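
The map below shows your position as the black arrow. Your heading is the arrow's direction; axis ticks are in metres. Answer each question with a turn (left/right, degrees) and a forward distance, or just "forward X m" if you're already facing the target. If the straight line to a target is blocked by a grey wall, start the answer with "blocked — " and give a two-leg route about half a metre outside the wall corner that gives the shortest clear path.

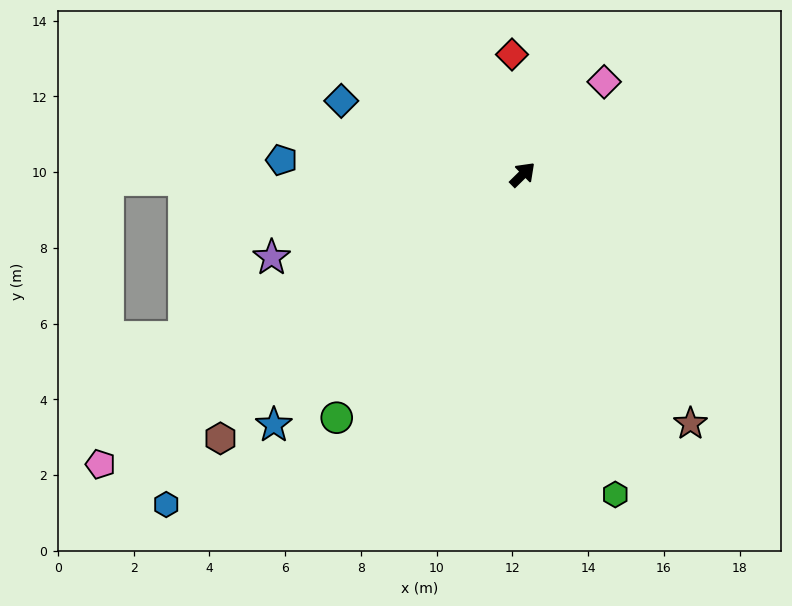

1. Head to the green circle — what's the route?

turn right 172°, forward 8.1 m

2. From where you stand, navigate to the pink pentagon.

turn left 170°, forward 13.5 m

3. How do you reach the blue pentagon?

turn left 132°, forward 6.4 m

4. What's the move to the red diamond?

turn left 51°, forward 3.2 m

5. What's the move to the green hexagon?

turn right 118°, forward 8.8 m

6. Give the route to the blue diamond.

turn left 113°, forward 5.2 m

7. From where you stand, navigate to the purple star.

turn left 154°, forward 7.0 m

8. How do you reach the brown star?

turn right 101°, forward 7.9 m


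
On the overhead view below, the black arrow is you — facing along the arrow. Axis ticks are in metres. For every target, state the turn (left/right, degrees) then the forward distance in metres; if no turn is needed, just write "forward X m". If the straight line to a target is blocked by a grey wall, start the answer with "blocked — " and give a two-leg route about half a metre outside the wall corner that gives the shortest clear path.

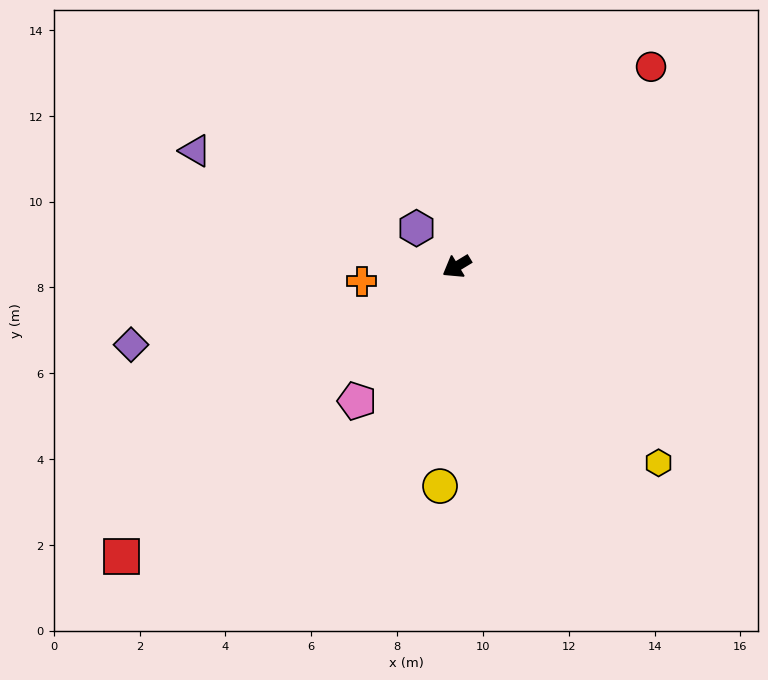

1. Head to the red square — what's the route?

turn left 10°, forward 10.3 m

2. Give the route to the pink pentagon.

turn left 22°, forward 3.9 m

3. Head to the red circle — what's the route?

turn right 165°, forward 6.5 m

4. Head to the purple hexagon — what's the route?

turn right 75°, forward 1.3 m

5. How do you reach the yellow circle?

turn left 54°, forward 5.1 m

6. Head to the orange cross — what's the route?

turn right 22°, forward 2.2 m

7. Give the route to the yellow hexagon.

turn left 105°, forward 6.6 m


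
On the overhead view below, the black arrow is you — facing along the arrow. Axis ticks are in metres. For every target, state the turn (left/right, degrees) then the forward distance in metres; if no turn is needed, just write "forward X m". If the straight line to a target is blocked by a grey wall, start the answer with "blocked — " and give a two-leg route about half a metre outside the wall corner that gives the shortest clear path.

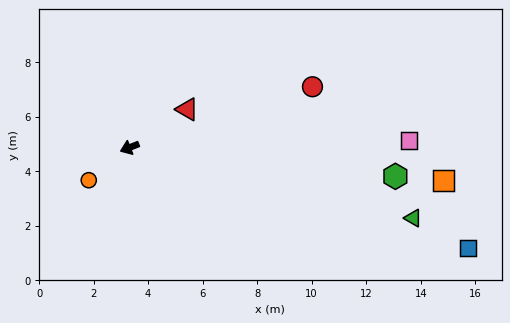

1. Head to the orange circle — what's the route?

turn left 17°, forward 1.9 m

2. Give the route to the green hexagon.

turn left 152°, forward 9.8 m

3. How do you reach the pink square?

turn left 160°, forward 10.3 m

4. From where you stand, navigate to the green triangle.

turn left 144°, forward 10.7 m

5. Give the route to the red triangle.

turn right 168°, forward 2.5 m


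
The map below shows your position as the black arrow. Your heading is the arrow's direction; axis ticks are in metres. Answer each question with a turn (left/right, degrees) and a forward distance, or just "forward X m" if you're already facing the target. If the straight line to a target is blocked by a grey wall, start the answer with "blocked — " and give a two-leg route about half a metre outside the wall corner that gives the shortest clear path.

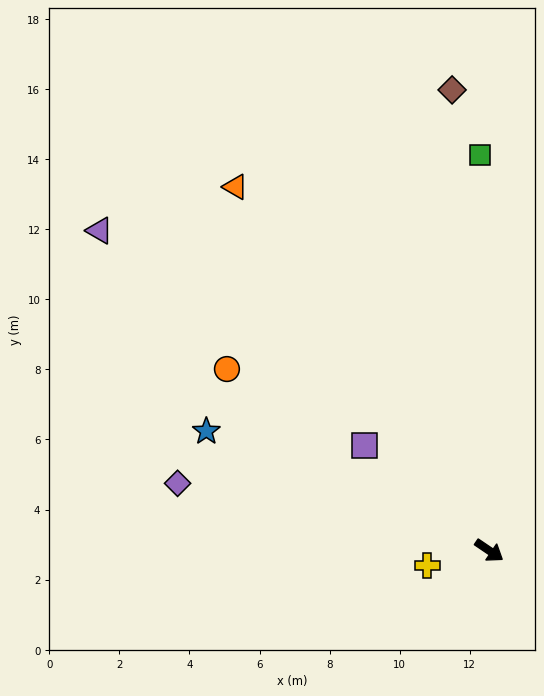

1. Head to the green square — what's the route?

turn left 125°, forward 11.3 m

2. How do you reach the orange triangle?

turn left 159°, forward 12.7 m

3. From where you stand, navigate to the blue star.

turn right 169°, forward 8.8 m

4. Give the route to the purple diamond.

turn right 158°, forward 9.1 m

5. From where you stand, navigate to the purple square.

turn left 174°, forward 4.7 m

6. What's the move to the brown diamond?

turn left 129°, forward 13.2 m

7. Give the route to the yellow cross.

turn right 132°, forward 1.8 m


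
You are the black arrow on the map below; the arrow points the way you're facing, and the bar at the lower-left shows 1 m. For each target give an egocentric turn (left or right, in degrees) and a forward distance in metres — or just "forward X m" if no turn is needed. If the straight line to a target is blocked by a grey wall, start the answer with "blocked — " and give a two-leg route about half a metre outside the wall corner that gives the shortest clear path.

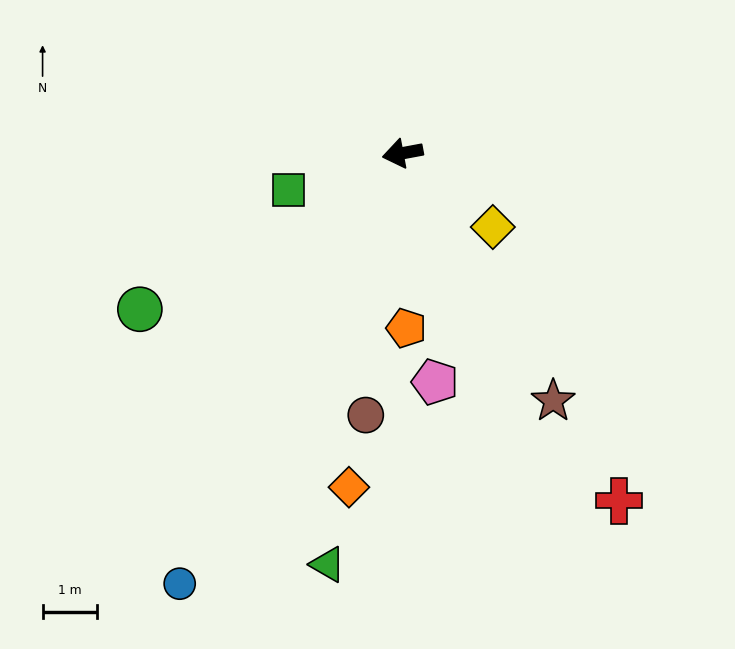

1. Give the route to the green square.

turn left 7°, forward 2.2 m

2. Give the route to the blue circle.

turn left 52°, forward 8.9 m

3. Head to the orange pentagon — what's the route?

turn left 81°, forward 3.2 m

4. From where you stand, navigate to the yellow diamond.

turn left 130°, forward 2.1 m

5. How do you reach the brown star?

turn left 111°, forward 5.3 m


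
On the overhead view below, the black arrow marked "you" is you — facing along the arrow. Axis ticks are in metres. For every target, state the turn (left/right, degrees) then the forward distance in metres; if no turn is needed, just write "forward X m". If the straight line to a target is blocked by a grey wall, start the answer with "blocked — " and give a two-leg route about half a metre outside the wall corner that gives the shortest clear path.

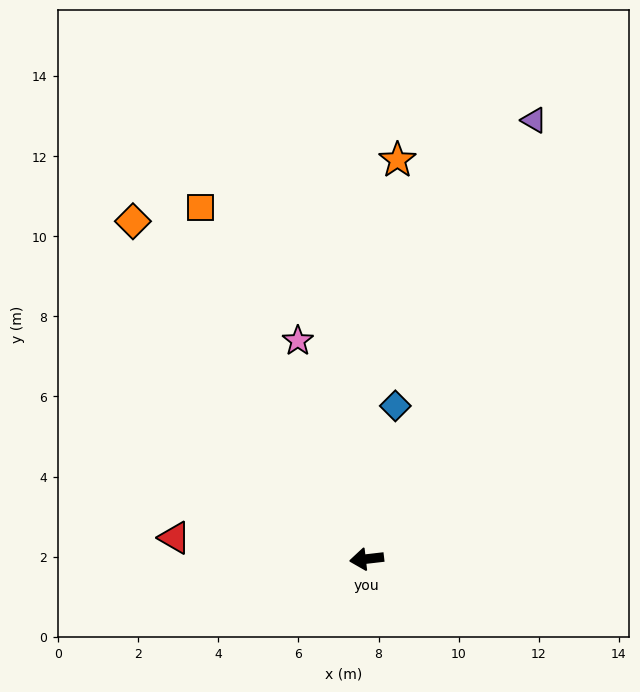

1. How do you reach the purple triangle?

turn right 117°, forward 11.7 m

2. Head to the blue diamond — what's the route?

turn right 107°, forward 3.9 m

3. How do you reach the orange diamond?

turn right 62°, forward 10.2 m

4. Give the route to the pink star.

turn right 79°, forward 5.7 m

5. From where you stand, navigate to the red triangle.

turn right 13°, forward 4.8 m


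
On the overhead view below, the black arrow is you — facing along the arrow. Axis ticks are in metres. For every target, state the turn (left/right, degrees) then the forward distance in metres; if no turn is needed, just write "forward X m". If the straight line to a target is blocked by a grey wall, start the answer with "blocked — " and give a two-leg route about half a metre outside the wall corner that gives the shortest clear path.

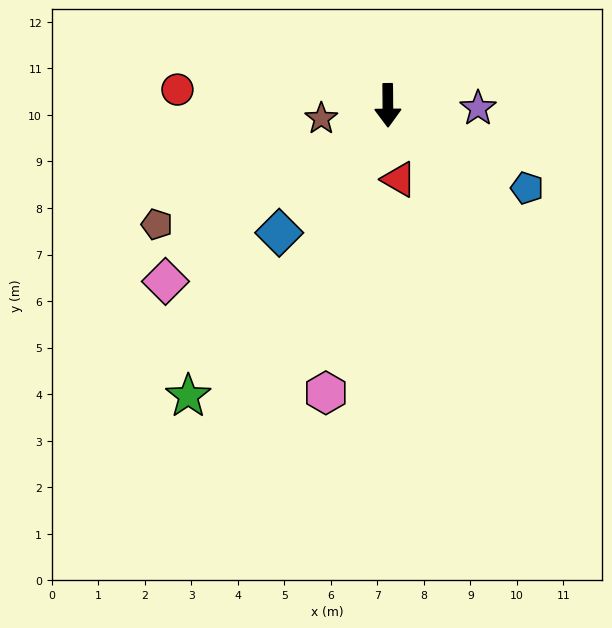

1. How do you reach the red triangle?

turn left 8°, forward 1.6 m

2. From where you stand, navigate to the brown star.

turn right 79°, forward 1.5 m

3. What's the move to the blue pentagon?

turn left 59°, forward 3.5 m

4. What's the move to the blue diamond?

turn right 41°, forward 3.6 m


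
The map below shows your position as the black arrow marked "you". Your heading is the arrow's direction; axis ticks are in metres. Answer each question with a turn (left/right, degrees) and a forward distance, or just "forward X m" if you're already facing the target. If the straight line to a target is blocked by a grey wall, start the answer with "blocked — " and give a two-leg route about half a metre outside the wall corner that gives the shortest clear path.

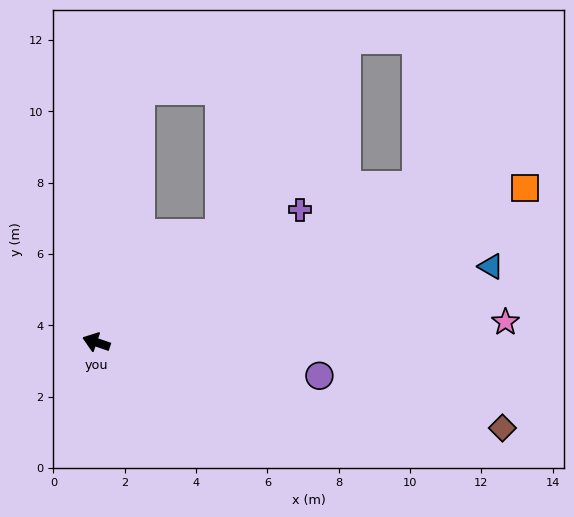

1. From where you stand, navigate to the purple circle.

turn right 170°, forward 6.3 m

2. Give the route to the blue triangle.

turn right 150°, forward 11.3 m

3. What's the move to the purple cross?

turn right 128°, forward 6.8 m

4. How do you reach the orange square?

turn right 141°, forward 12.8 m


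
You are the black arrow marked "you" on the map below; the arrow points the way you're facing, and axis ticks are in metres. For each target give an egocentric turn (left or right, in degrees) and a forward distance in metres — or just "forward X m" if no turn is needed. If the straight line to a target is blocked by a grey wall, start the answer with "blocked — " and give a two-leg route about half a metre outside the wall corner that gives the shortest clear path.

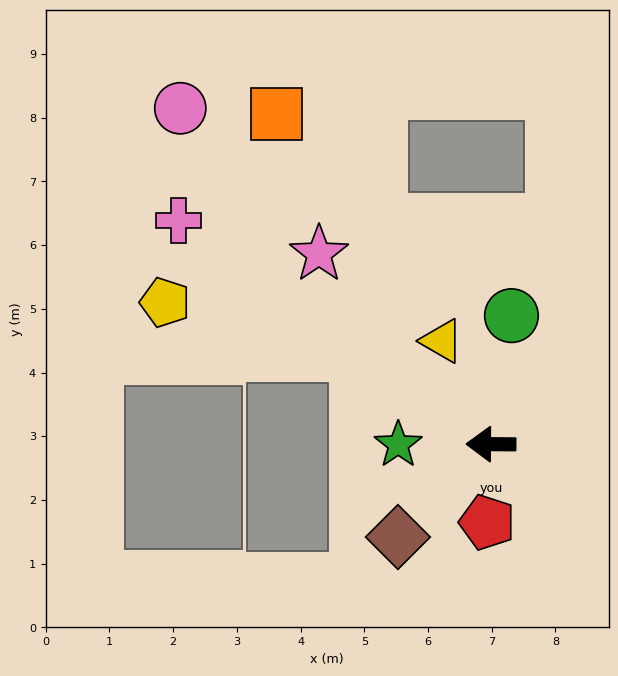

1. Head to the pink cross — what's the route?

turn right 35°, forward 6.0 m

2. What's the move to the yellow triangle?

turn right 64°, forward 1.8 m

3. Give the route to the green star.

forward 1.5 m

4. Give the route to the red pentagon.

turn left 88°, forward 1.2 m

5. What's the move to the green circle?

turn right 99°, forward 2.0 m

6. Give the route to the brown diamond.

turn left 45°, forward 2.1 m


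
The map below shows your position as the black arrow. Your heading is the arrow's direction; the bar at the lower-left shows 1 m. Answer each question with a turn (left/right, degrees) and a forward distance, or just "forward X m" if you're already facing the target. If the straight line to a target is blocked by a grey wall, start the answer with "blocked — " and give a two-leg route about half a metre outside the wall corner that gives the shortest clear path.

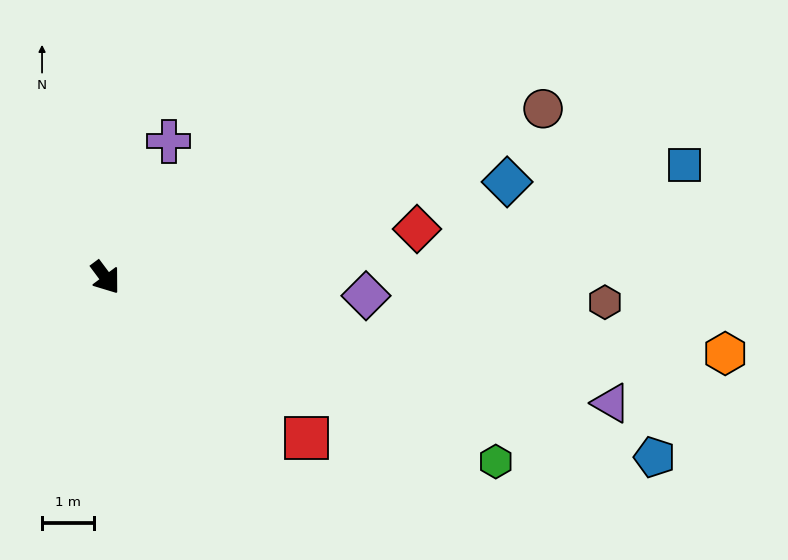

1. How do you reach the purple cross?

turn left 118°, forward 2.9 m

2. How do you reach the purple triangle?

turn left 39°, forward 10.0 m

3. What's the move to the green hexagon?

turn left 28°, forward 8.3 m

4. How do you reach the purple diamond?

turn left 49°, forward 5.0 m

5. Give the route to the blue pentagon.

turn left 35°, forward 11.1 m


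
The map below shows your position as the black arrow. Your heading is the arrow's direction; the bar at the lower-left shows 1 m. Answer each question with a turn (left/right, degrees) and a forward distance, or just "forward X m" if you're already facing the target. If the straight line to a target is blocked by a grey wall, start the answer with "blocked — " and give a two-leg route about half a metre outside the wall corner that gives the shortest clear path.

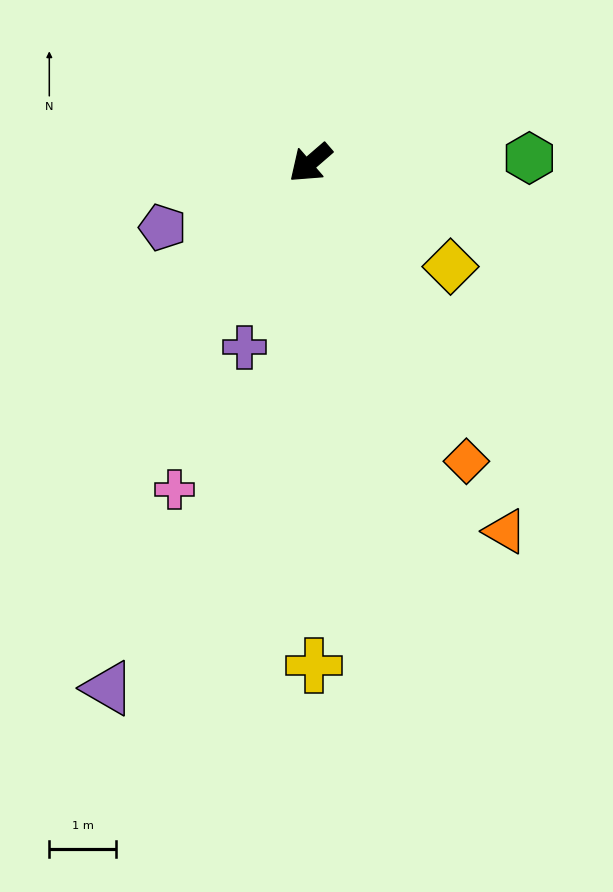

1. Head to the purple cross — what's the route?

turn left 30°, forward 2.9 m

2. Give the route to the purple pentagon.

turn right 17°, forward 2.4 m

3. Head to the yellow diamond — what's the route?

turn left 103°, forward 2.6 m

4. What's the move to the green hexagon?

turn left 140°, forward 3.3 m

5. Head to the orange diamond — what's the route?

turn left 77°, forward 5.0 m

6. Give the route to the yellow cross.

turn left 50°, forward 7.5 m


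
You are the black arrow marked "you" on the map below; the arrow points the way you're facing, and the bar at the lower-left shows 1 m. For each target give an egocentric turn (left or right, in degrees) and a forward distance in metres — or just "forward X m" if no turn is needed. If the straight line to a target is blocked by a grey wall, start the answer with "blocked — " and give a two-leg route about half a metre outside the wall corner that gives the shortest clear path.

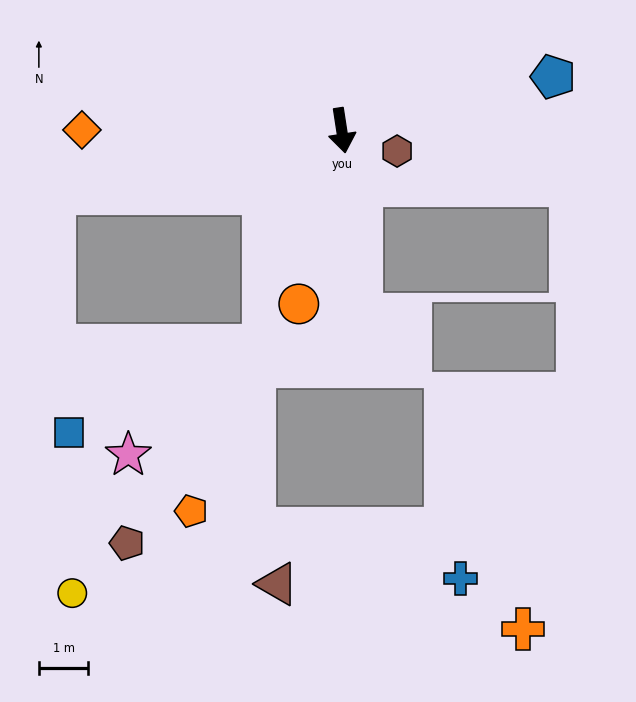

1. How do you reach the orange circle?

turn right 23°, forward 3.6 m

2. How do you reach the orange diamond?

turn right 99°, forward 5.3 m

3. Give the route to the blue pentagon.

turn left 96°, forward 4.4 m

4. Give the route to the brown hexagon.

turn left 61°, forward 1.2 m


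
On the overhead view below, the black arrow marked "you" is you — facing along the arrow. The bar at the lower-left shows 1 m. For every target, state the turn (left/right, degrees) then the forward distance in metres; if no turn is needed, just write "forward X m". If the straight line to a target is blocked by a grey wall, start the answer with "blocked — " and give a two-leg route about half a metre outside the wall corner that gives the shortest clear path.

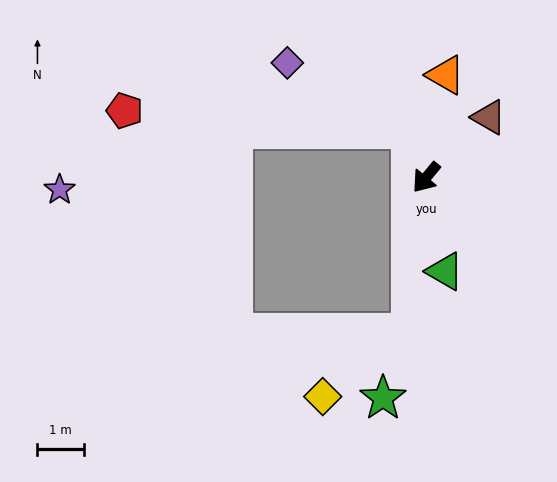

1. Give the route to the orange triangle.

turn right 151°, forward 2.2 m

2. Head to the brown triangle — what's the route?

turn left 173°, forward 1.9 m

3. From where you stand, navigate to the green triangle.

turn left 51°, forward 2.0 m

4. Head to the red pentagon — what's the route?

blocked — turn right 123°, forward 1.1 m, then turn left 69°, forward 6.1 m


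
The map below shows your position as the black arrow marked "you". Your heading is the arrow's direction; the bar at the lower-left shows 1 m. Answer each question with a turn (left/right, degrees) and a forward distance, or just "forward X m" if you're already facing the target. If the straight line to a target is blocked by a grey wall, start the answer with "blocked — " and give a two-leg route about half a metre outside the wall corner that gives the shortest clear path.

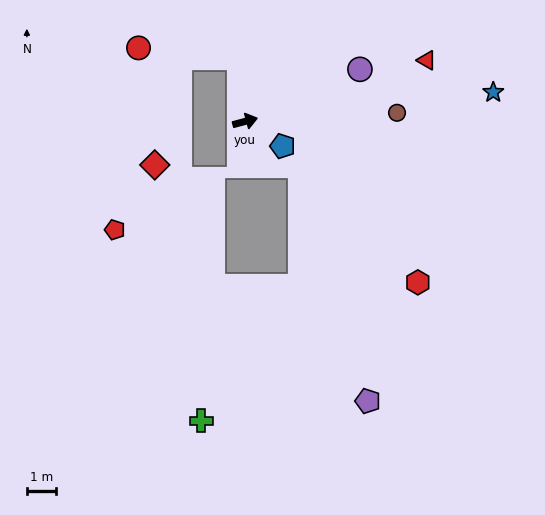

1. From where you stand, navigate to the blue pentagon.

turn right 48°, forward 1.6 m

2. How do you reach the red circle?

blocked — turn left 81°, forward 2.2 m, then turn left 78°, forward 3.5 m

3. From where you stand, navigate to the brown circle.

turn right 12°, forward 5.3 m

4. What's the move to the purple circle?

turn left 9°, forward 4.4 m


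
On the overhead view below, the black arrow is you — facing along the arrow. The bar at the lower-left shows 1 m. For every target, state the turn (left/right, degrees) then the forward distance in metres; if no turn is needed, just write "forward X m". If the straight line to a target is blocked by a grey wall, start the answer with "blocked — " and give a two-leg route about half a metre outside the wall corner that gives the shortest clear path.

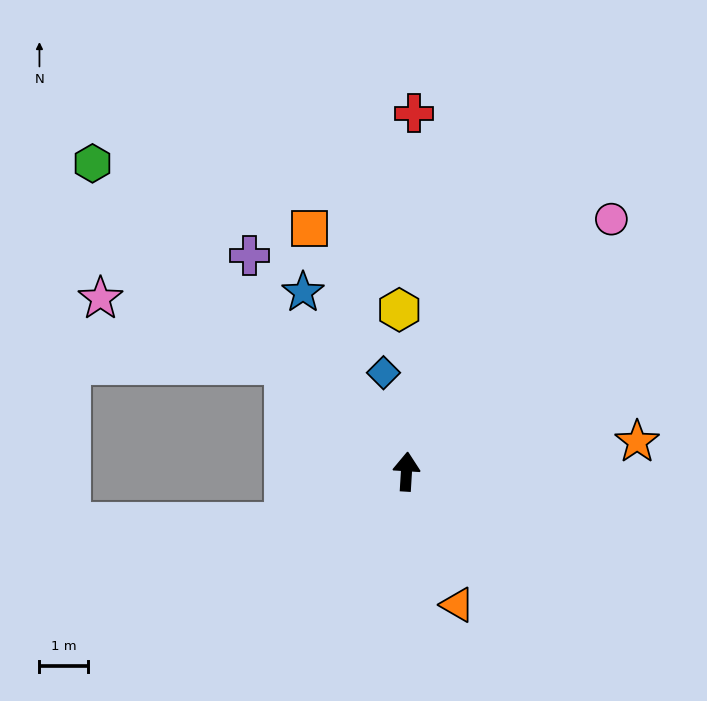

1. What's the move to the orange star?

turn right 79°, forward 4.8 m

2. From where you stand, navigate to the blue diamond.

turn left 17°, forward 2.1 m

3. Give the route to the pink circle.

turn right 36°, forward 6.8 m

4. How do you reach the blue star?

turn left 33°, forward 4.3 m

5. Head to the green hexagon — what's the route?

turn left 49°, forward 9.1 m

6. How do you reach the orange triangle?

turn right 156°, forward 3.0 m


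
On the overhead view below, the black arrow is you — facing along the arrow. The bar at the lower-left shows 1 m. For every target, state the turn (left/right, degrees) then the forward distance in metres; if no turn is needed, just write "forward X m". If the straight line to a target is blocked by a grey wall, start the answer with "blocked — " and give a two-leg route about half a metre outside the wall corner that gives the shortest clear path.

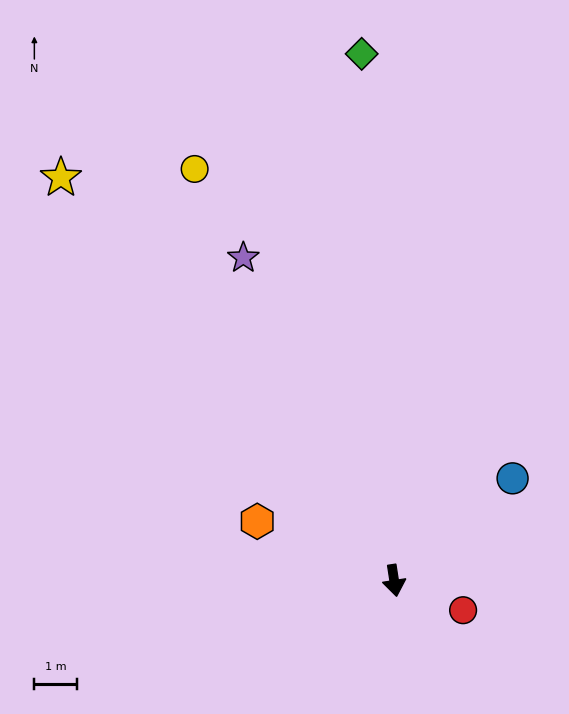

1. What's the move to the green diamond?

turn left 175°, forward 12.5 m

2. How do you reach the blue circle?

turn left 122°, forward 3.7 m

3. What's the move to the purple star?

turn right 164°, forward 8.4 m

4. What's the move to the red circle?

turn left 58°, forward 1.8 m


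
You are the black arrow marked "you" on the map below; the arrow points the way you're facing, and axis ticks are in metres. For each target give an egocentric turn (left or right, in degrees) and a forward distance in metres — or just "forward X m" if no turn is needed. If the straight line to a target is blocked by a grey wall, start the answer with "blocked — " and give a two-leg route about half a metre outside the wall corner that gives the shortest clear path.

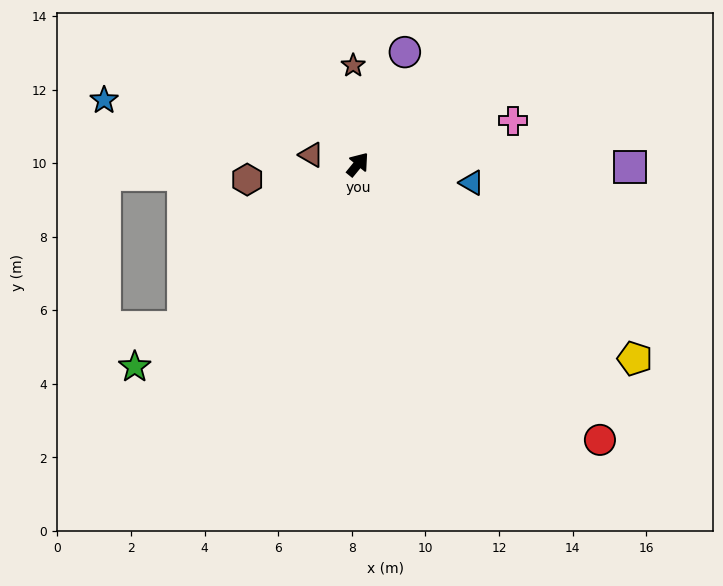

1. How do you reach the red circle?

turn right 99°, forward 10.0 m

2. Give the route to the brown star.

turn left 42°, forward 2.7 m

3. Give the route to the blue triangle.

turn right 60°, forward 3.1 m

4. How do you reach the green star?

turn left 172°, forward 8.2 m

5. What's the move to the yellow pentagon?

turn right 86°, forward 9.2 m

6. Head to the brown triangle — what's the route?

turn left 118°, forward 1.3 m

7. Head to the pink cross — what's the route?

turn right 35°, forward 4.4 m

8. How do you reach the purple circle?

turn left 17°, forward 3.3 m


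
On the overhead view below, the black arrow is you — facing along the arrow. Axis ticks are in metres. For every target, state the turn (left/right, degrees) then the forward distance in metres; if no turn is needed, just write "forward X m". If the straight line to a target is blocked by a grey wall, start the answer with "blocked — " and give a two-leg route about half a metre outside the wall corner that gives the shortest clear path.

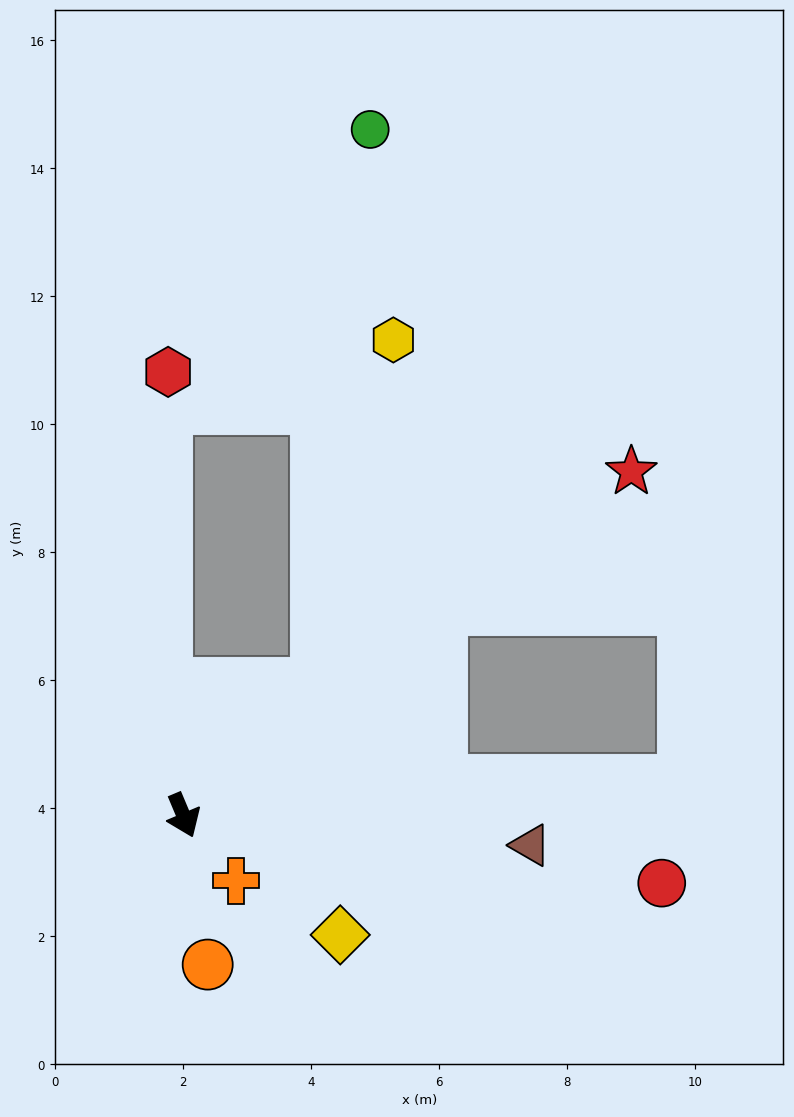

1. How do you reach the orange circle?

turn right 14°, forward 2.4 m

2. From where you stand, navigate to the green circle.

blocked — turn left 111°, forward 2.9 m, then turn left 41°, forward 8.7 m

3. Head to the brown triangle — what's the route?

turn left 62°, forward 5.4 m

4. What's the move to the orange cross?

turn left 16°, forward 1.3 m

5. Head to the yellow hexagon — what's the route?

blocked — turn left 111°, forward 2.9 m, then turn left 34°, forward 5.5 m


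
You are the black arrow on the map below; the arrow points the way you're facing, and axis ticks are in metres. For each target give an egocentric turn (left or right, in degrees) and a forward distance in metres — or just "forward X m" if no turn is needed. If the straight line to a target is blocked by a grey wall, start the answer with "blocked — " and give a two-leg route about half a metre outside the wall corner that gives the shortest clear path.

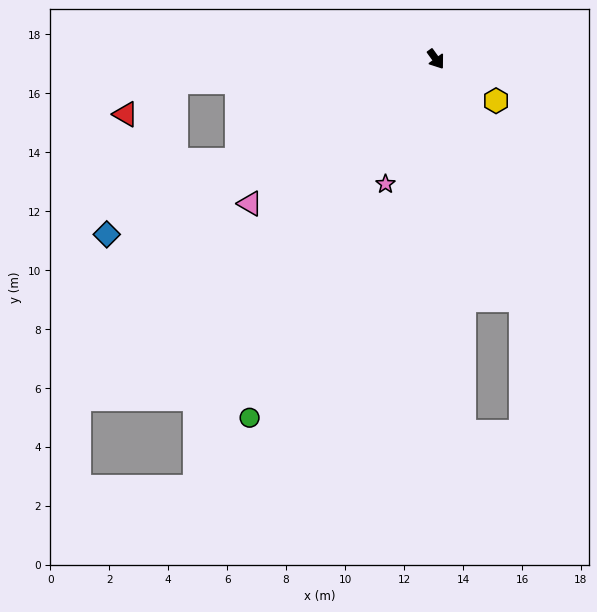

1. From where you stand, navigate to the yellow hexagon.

turn left 20°, forward 2.5 m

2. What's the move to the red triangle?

blocked — turn right 121°, forward 8.9 m, then turn left 28°, forward 2.0 m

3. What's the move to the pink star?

turn right 58°, forward 4.6 m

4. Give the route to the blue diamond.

turn right 98°, forward 12.6 m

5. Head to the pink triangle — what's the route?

turn right 88°, forward 8.0 m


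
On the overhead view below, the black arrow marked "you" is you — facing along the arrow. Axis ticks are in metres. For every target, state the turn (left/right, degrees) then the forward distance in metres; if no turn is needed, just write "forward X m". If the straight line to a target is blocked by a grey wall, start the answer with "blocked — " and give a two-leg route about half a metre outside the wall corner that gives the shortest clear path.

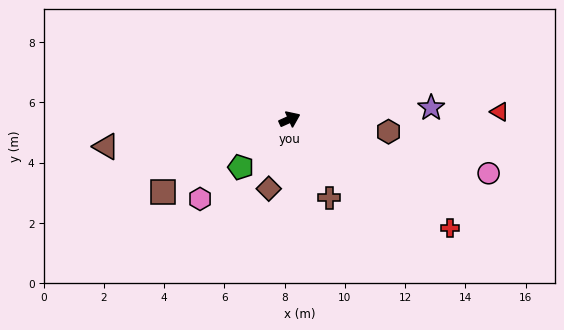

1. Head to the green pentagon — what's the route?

turn right 160°, forward 2.3 m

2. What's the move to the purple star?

turn right 20°, forward 4.7 m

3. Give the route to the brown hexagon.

turn right 31°, forward 3.3 m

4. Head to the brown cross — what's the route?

turn right 88°, forward 2.9 m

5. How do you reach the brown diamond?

turn right 131°, forward 2.4 m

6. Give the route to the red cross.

turn right 58°, forward 6.4 m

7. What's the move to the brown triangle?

turn left 164°, forward 6.2 m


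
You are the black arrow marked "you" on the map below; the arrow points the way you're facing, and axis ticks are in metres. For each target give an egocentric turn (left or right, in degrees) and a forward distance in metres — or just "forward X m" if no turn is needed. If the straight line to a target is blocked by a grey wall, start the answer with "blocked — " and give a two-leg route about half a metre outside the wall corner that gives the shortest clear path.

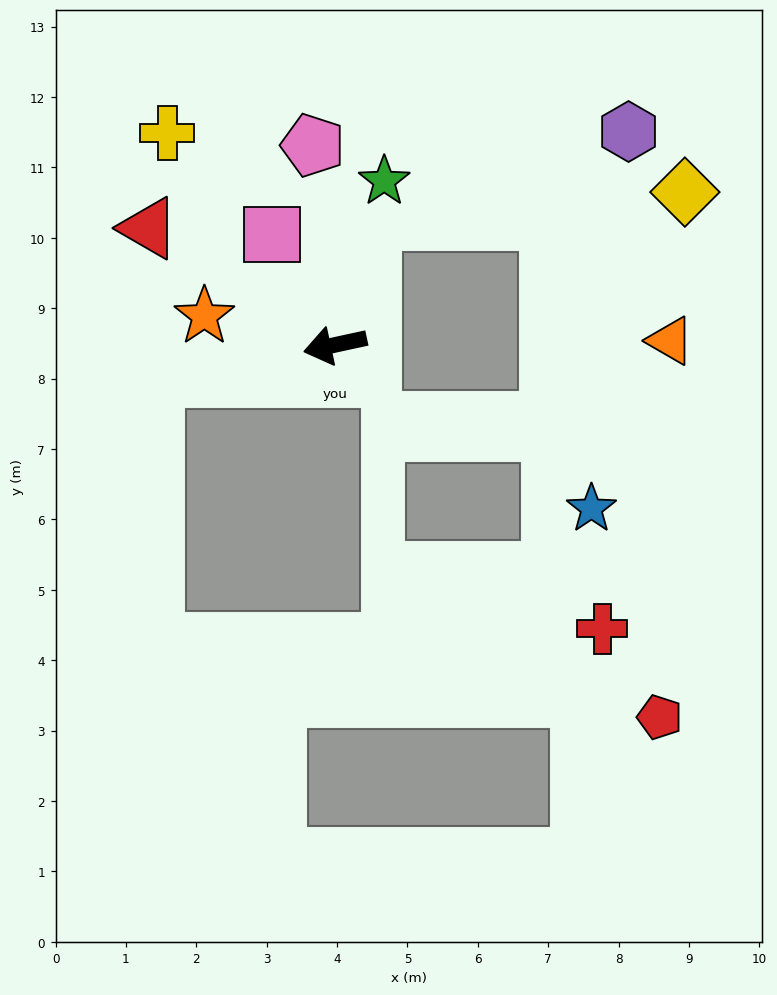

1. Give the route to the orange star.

turn right 25°, forward 1.9 m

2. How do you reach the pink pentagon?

turn right 96°, forward 2.9 m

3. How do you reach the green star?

turn right 119°, forward 2.4 m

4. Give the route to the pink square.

turn right 72°, forward 1.8 m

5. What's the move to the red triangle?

turn right 44°, forward 3.1 m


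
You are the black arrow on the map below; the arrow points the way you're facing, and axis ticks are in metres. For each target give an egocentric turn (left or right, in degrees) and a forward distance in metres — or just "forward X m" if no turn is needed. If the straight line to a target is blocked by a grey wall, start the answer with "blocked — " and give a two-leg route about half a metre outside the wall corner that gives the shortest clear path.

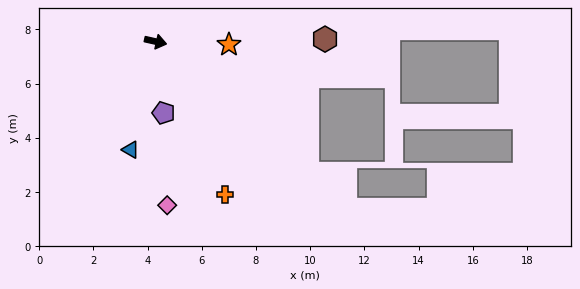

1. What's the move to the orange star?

turn left 10°, forward 2.7 m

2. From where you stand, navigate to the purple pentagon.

turn right 71°, forward 2.6 m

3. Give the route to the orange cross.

turn right 53°, forward 6.2 m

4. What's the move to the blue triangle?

turn right 90°, forward 4.1 m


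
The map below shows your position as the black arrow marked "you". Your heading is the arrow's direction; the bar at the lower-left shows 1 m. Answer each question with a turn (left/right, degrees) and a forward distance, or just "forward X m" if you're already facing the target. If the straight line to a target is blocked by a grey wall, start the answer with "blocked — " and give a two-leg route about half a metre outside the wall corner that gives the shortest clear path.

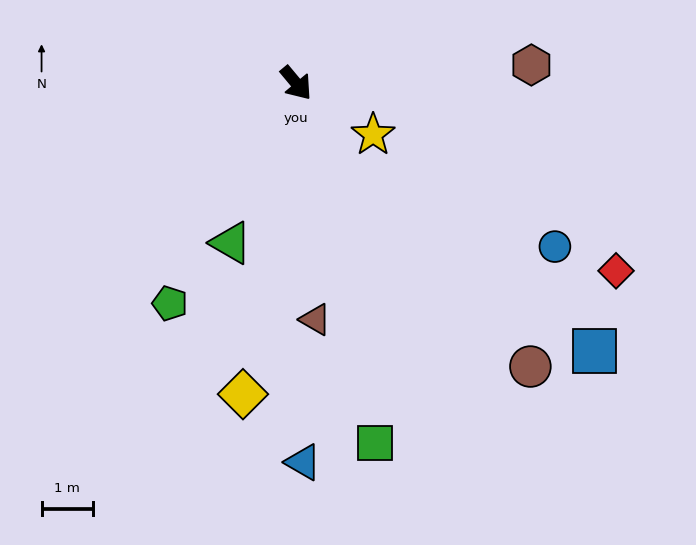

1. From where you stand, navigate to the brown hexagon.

turn left 55°, forward 4.6 m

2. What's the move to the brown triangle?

turn right 35°, forward 4.6 m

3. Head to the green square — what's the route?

turn right 27°, forward 7.2 m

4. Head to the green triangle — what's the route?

turn right 62°, forward 3.4 m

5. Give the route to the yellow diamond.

turn right 50°, forward 6.1 m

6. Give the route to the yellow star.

turn left 16°, forward 1.8 m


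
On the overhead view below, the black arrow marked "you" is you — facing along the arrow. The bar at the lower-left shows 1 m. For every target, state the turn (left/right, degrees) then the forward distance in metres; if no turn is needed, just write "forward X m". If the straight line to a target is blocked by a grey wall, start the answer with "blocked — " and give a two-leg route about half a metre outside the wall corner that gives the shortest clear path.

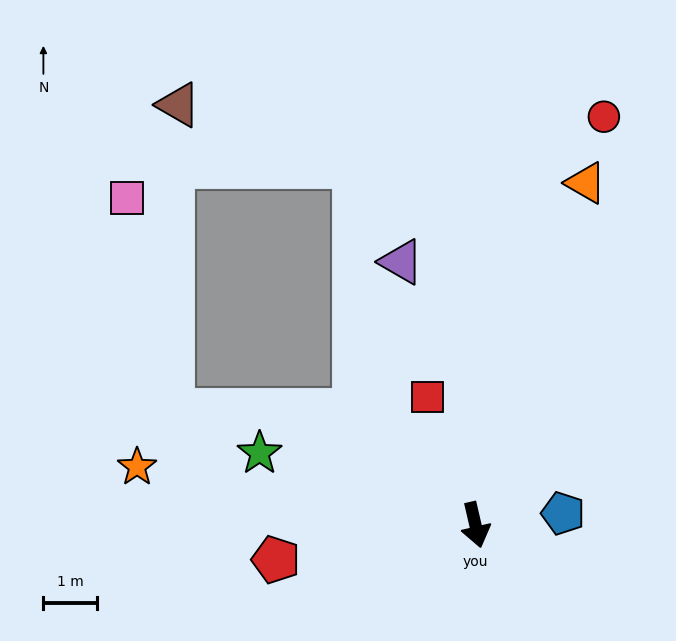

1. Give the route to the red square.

turn right 172°, forward 2.5 m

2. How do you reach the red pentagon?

turn right 93°, forward 3.8 m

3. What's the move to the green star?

turn right 121°, forward 4.2 m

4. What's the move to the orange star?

turn right 113°, forward 6.4 m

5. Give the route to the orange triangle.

turn left 149°, forward 6.7 m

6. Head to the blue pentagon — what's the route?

turn left 85°, forward 1.6 m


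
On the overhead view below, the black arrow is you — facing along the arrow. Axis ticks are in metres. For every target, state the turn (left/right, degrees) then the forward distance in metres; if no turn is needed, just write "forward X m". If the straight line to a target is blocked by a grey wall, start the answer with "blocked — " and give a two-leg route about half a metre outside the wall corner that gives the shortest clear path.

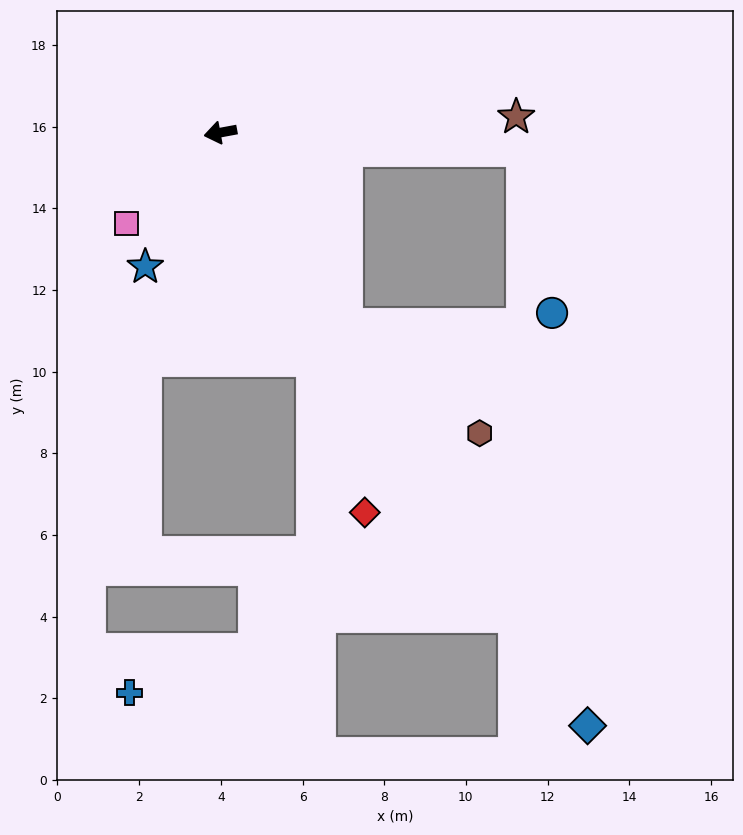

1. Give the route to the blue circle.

blocked — turn left 166°, forward 7.4 m, then turn right 76°, forward 4.1 m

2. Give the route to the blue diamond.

turn left 111°, forward 17.1 m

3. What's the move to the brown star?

turn left 173°, forward 7.3 m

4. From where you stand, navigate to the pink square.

turn left 34°, forward 3.2 m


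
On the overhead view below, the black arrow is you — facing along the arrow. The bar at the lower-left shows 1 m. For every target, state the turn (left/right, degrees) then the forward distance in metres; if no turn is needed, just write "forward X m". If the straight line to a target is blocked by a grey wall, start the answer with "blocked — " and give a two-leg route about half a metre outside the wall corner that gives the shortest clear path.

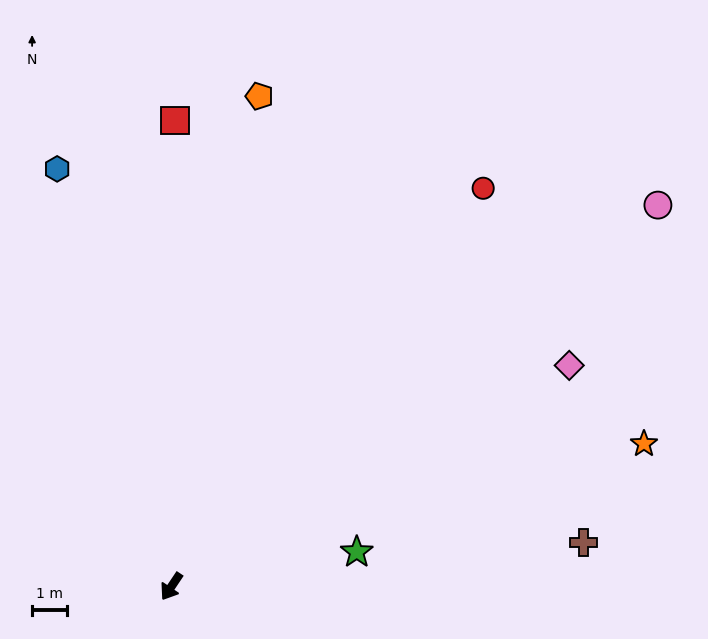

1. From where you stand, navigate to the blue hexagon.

turn right 131°, forward 12.4 m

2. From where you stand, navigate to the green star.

turn left 134°, forward 5.4 m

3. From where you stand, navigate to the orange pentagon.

turn right 156°, forward 14.3 m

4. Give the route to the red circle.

turn left 176°, forward 14.5 m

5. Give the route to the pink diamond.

turn left 153°, forward 13.0 m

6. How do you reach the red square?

turn right 147°, forward 13.4 m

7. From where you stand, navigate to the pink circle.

turn left 162°, forward 17.7 m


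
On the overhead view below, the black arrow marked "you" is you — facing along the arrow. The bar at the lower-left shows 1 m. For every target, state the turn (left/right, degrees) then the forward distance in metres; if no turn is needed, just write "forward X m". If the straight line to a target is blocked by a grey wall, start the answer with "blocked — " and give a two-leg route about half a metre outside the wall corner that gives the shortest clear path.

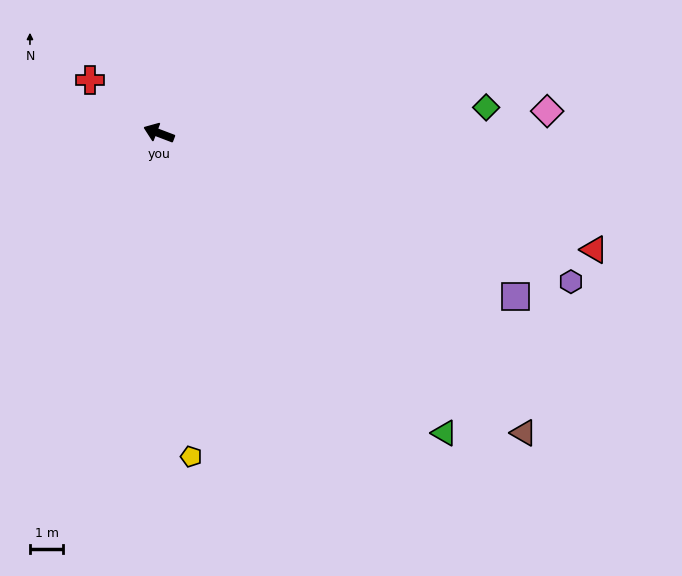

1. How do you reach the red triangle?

turn right 174°, forward 13.5 m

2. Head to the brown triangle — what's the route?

turn left 161°, forward 14.2 m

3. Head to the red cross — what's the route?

turn right 17°, forward 2.6 m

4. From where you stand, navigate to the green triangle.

turn left 154°, forward 12.4 m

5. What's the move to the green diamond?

turn right 155°, forward 9.9 m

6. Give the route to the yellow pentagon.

turn left 117°, forward 9.8 m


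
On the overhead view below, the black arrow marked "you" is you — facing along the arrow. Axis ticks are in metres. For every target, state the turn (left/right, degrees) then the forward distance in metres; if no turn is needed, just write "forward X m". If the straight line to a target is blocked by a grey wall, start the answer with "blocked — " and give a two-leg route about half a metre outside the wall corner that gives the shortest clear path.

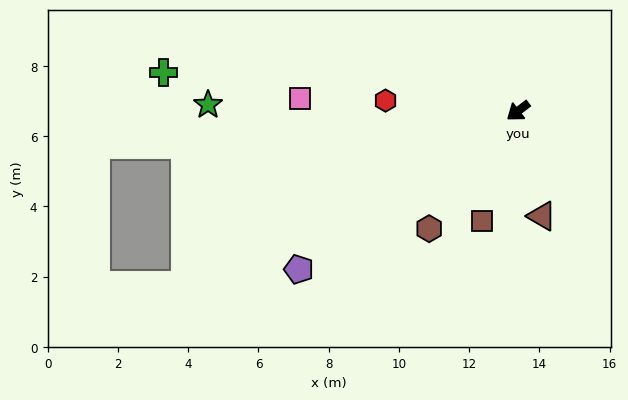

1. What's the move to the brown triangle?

turn left 65°, forward 3.1 m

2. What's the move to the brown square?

turn left 34°, forward 3.3 m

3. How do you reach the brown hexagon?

turn left 16°, forward 4.2 m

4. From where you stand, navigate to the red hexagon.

turn right 42°, forward 3.8 m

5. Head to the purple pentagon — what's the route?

forward 7.7 m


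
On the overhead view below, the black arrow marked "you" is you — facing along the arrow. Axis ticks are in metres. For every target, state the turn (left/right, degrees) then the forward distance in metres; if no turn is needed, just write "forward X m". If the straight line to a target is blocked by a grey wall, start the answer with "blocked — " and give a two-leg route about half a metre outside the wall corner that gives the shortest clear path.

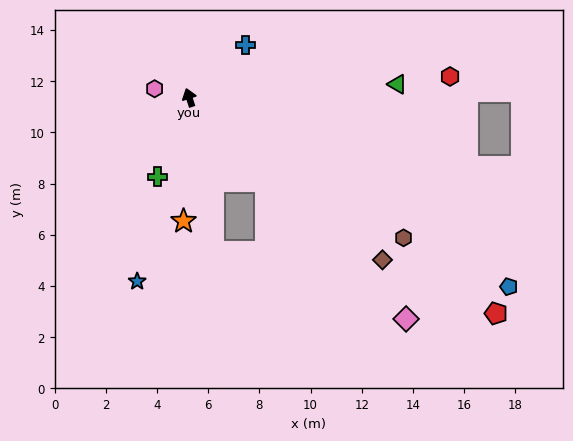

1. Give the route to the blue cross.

turn right 65°, forward 3.0 m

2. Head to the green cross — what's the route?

turn left 140°, forward 3.3 m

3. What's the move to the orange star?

turn left 159°, forward 4.8 m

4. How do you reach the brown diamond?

turn right 148°, forward 9.9 m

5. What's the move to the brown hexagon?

turn right 141°, forward 10.0 m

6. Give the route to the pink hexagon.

turn left 58°, forward 1.4 m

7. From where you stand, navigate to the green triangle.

turn right 104°, forward 8.1 m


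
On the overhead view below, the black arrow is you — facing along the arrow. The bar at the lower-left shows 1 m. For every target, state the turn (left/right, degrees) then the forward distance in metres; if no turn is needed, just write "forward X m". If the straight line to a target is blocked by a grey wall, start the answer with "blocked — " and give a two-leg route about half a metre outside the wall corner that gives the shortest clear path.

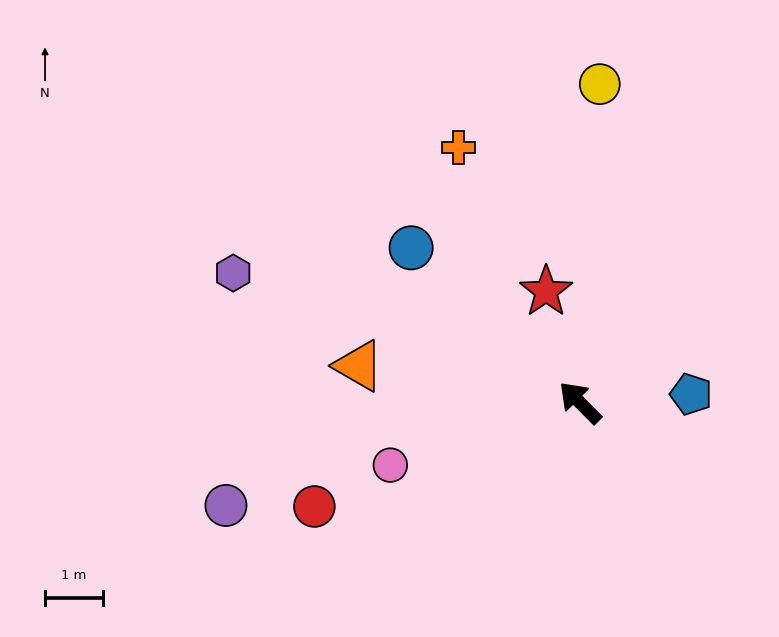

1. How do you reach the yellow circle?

turn right 48°, forward 5.5 m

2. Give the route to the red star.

turn right 28°, forward 2.0 m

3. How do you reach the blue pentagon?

turn right 130°, forward 1.9 m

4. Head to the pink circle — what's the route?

turn left 63°, forward 3.5 m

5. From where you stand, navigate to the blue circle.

turn left 3°, forward 4.0 m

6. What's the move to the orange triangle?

turn left 36°, forward 3.9 m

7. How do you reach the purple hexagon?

turn left 25°, forward 6.4 m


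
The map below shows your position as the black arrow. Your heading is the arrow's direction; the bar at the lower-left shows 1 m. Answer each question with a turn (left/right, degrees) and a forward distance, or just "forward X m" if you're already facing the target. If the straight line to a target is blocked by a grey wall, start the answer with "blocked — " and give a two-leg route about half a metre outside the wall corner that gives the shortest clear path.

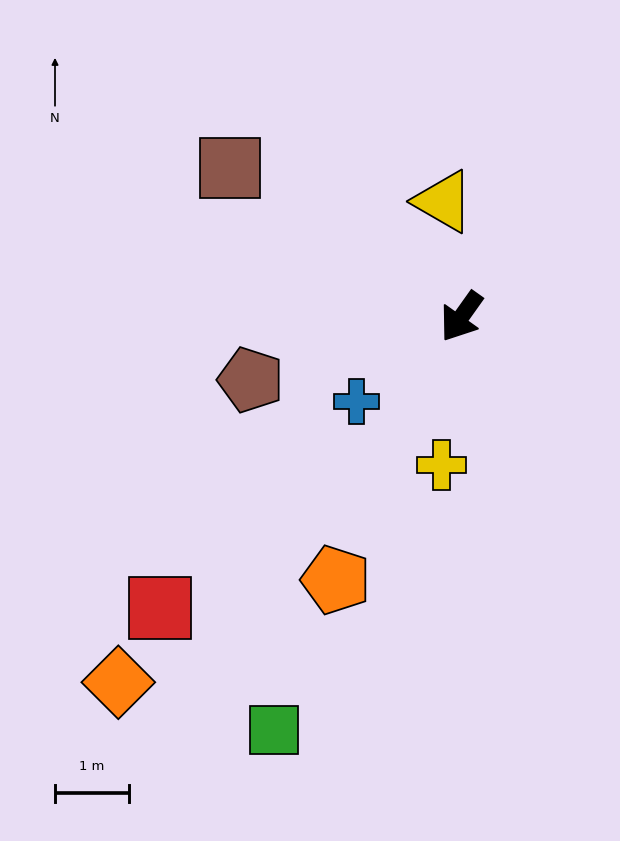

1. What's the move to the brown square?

turn right 87°, forward 3.7 m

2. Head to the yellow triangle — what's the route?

turn right 136°, forward 1.6 m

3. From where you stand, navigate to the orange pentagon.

turn left 10°, forward 3.9 m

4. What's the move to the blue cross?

turn right 16°, forward 1.8 m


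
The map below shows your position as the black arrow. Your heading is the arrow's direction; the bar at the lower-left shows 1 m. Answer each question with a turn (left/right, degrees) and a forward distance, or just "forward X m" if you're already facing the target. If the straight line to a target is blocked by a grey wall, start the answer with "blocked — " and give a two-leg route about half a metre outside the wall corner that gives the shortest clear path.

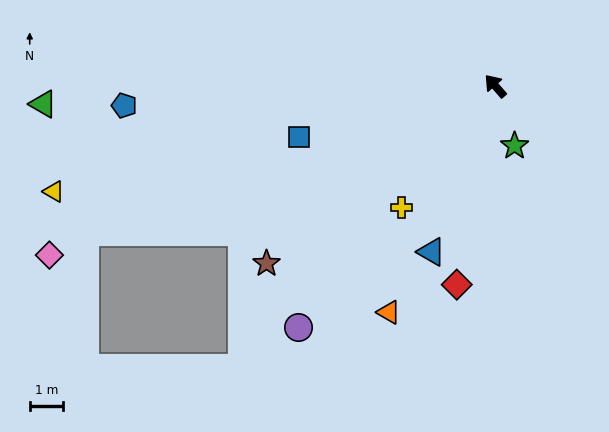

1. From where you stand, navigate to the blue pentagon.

turn left 52°, forward 11.2 m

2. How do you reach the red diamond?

turn left 128°, forward 6.1 m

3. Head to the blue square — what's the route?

turn left 63°, forward 6.1 m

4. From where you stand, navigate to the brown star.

turn left 87°, forward 8.7 m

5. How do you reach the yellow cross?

turn left 101°, forward 4.6 m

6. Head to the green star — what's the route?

turn left 157°, forward 1.9 m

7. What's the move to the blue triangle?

turn left 118°, forward 5.3 m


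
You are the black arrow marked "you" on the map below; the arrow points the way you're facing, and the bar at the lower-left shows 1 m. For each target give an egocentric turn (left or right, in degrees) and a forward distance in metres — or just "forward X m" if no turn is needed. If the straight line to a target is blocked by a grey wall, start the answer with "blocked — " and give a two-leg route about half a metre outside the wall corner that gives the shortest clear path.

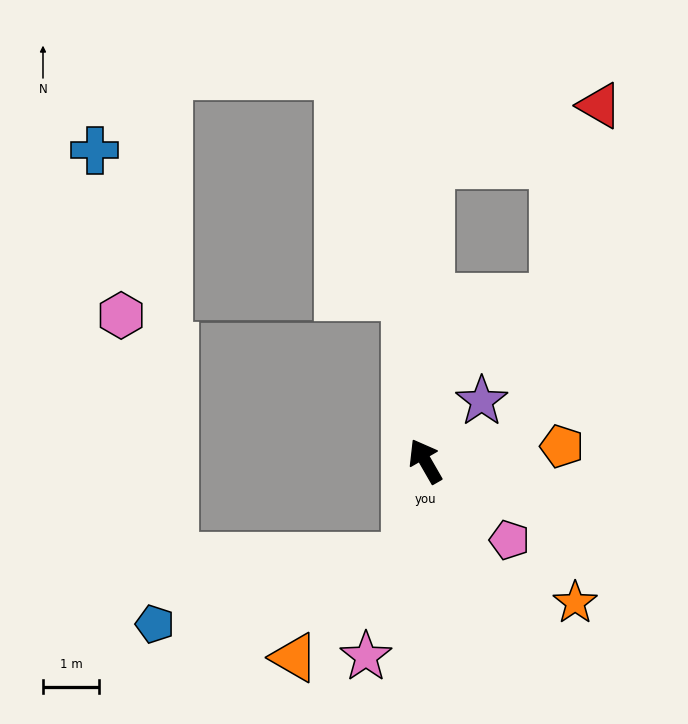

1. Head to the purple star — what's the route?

turn right 73°, forward 1.5 m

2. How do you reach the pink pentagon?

turn right 163°, forward 2.1 m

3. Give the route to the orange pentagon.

turn right 114°, forward 2.5 m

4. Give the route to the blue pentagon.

blocked — turn left 138°, forward 1.7 m, then turn right 63°, forward 4.6 m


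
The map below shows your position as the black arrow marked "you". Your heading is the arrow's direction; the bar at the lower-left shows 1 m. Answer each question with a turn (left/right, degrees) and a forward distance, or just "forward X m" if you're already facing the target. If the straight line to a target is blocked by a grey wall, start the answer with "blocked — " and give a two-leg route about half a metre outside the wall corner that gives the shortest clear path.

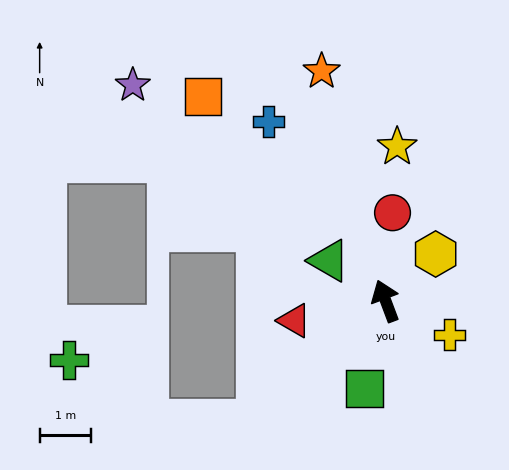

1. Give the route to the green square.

turn left 146°, forward 1.7 m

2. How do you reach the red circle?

turn right 25°, forward 1.7 m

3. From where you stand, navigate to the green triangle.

turn left 34°, forward 1.4 m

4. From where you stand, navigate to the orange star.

turn right 5°, forward 4.6 m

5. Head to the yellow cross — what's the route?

turn right 139°, forward 1.4 m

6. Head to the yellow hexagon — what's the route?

turn right 67°, forward 1.3 m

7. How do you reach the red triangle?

turn left 82°, forward 1.8 m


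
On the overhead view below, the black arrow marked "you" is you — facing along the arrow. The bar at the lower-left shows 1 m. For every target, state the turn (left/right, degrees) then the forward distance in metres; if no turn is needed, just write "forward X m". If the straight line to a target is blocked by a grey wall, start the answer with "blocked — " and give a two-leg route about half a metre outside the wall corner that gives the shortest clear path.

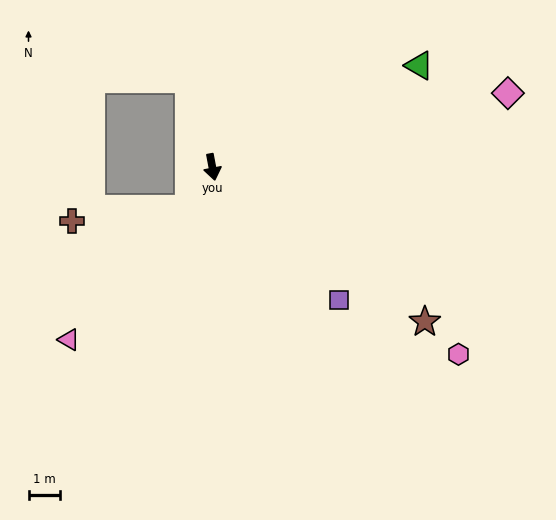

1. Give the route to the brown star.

turn left 43°, forward 8.3 m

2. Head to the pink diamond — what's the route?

turn left 93°, forward 9.6 m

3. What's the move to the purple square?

turn left 33°, forward 5.8 m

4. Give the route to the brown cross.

blocked — turn right 41°, forward 1.5 m, then turn right 54°, forward 3.7 m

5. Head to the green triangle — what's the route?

turn left 105°, forward 7.2 m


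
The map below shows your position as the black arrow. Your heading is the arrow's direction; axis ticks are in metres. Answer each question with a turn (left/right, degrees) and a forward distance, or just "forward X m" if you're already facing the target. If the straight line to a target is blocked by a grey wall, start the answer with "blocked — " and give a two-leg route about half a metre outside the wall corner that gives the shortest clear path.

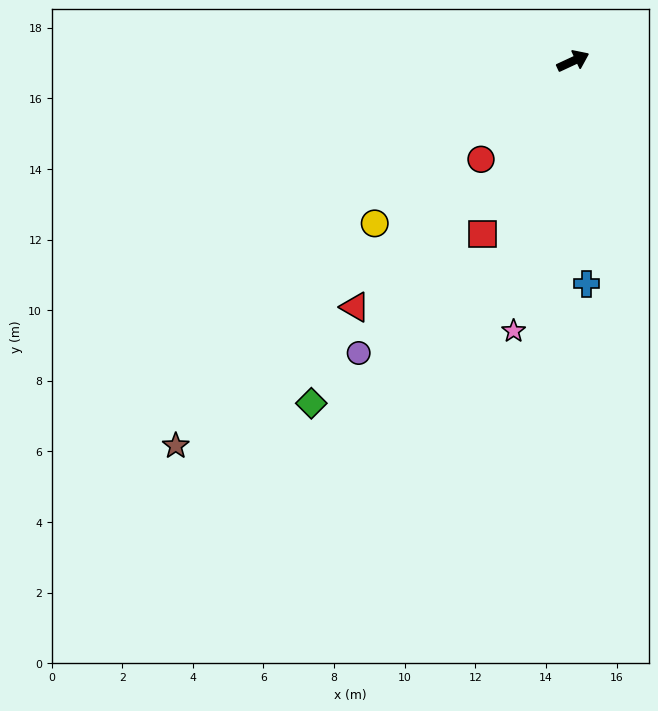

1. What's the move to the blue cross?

turn right 111°, forward 6.3 m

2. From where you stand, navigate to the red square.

turn right 143°, forward 5.5 m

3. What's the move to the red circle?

turn right 158°, forward 3.8 m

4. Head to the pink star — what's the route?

turn right 127°, forward 7.8 m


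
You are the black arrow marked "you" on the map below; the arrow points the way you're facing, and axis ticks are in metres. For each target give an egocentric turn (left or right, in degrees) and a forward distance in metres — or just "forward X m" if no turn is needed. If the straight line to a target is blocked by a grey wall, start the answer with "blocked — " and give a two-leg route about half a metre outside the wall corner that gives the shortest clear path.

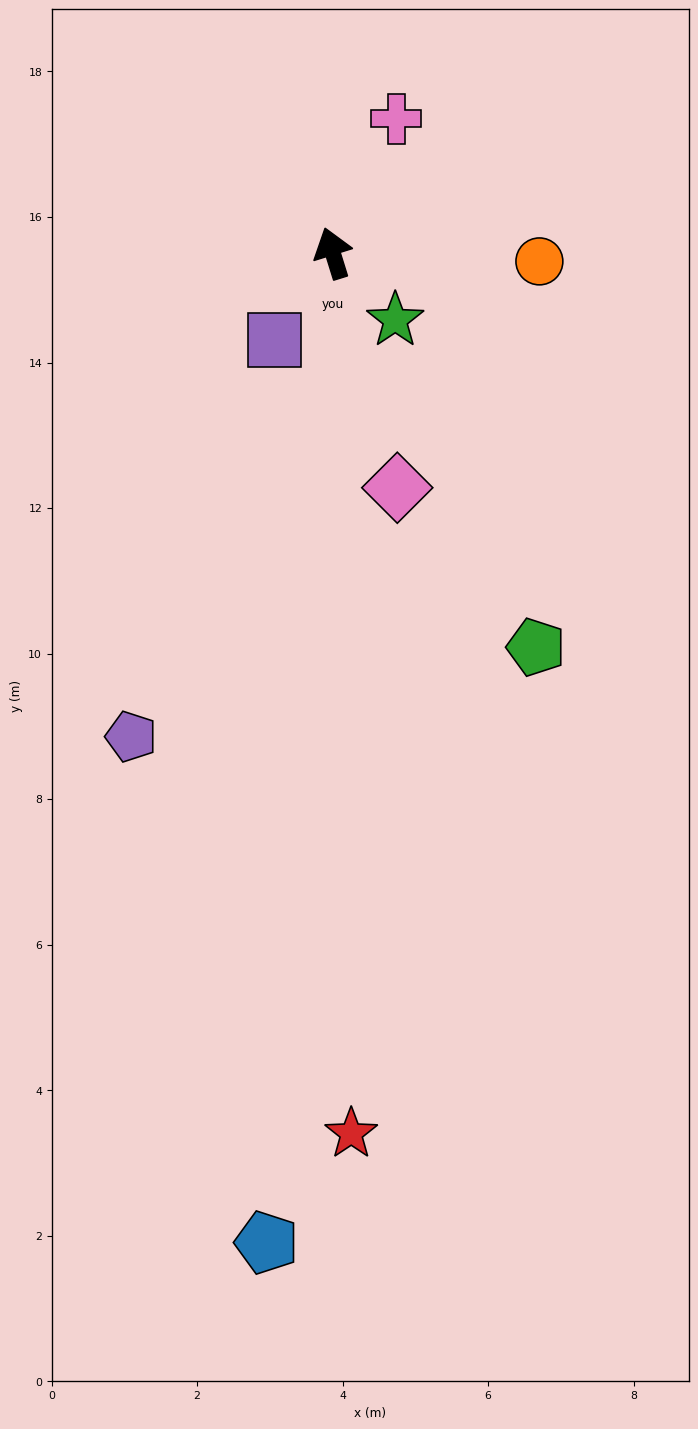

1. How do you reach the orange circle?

turn right 110°, forward 2.8 m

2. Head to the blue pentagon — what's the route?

turn left 159°, forward 13.6 m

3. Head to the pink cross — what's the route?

turn right 43°, forward 2.0 m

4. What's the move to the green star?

turn right 154°, forward 1.3 m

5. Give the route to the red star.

turn left 164°, forward 12.1 m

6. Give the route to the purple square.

turn left 129°, forward 1.4 m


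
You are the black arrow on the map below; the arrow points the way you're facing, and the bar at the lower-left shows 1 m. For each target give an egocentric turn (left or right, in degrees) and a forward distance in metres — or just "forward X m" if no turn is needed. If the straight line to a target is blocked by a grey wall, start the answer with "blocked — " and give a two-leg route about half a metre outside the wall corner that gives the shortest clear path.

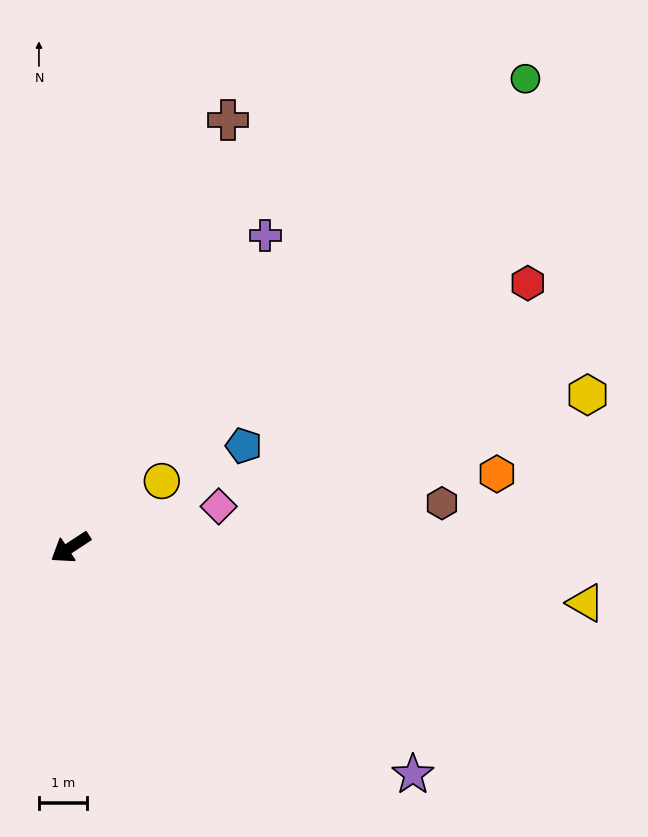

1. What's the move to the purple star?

turn left 113°, forward 8.5 m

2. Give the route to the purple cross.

turn right 155°, forward 7.6 m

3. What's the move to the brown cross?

turn right 144°, forward 9.5 m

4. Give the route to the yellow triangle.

turn left 141°, forward 10.8 m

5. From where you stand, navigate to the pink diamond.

turn left 162°, forward 3.2 m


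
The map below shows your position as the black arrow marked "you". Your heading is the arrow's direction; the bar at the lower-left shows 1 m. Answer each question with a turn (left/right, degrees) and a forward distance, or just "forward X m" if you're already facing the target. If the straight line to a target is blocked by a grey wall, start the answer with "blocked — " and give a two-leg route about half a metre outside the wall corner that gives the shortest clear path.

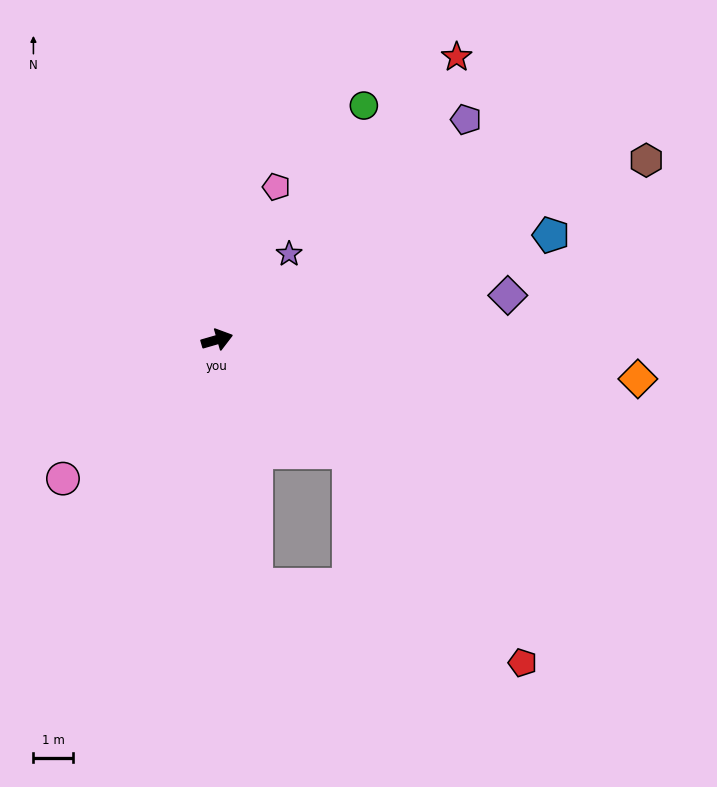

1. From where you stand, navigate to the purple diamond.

turn right 7°, forward 7.4 m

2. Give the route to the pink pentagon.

turn left 53°, forward 4.1 m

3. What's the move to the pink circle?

turn right 154°, forward 5.2 m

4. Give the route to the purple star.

turn left 34°, forward 2.8 m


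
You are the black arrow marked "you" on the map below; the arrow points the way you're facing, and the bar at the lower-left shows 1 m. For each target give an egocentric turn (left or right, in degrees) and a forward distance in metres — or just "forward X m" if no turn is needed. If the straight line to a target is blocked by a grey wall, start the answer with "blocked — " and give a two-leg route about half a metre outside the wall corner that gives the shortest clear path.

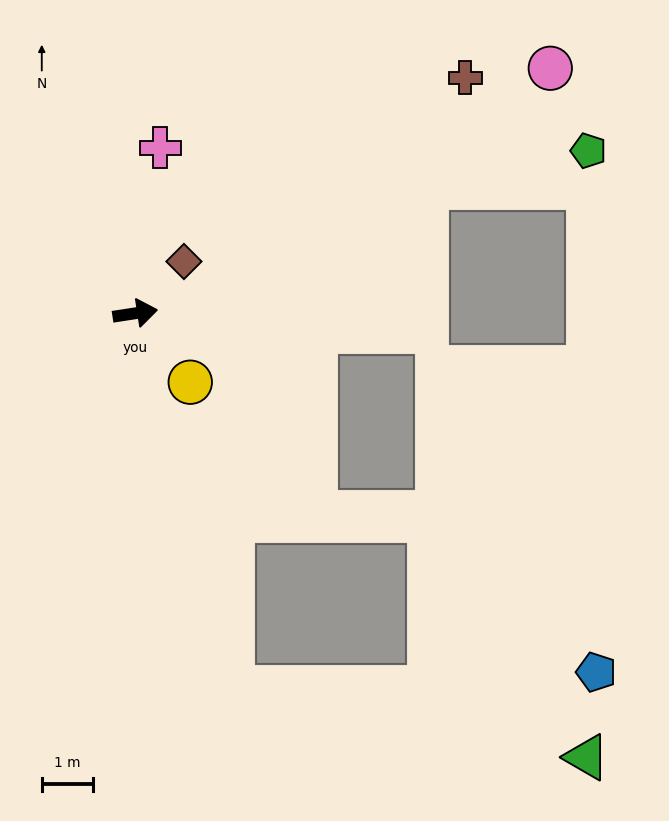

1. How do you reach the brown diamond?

turn left 38°, forward 1.4 m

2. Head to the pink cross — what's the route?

turn left 73°, forward 3.3 m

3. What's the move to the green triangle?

blocked — turn right 84°, forward 7.5 m, then turn left 64°, forward 7.0 m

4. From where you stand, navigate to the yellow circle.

turn right 60°, forward 1.7 m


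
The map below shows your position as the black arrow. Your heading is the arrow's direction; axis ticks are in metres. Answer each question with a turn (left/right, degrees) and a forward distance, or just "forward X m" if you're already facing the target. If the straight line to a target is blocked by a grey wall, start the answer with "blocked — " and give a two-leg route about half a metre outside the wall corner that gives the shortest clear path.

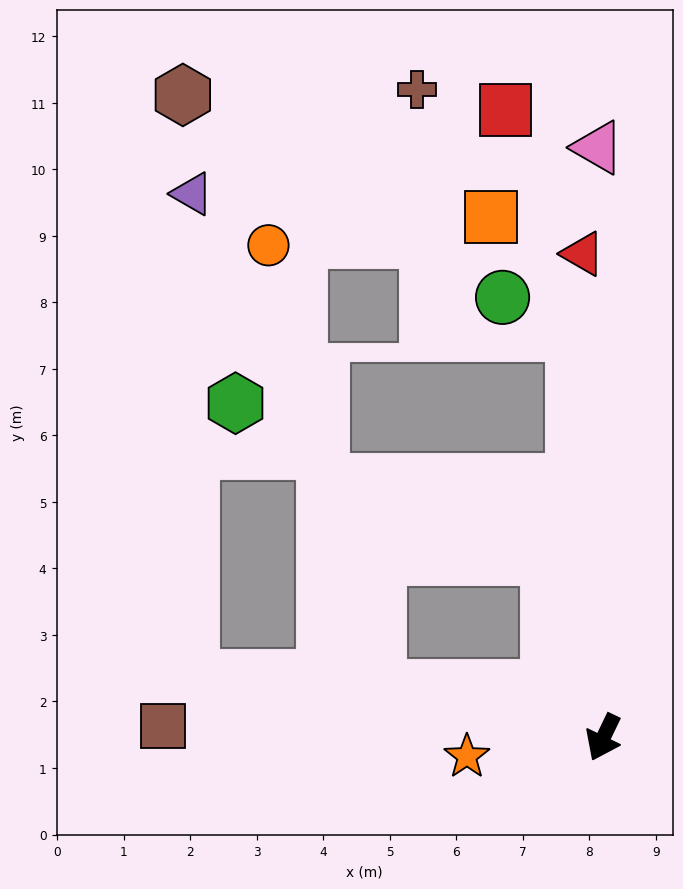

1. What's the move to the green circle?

blocked — turn right 150°, forward 6.1 m, then turn left 59°, forward 1.2 m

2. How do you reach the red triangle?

turn right 152°, forward 7.3 m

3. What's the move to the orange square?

blocked — turn right 150°, forward 6.1 m, then turn left 31°, forward 2.1 m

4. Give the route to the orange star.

turn right 56°, forward 2.1 m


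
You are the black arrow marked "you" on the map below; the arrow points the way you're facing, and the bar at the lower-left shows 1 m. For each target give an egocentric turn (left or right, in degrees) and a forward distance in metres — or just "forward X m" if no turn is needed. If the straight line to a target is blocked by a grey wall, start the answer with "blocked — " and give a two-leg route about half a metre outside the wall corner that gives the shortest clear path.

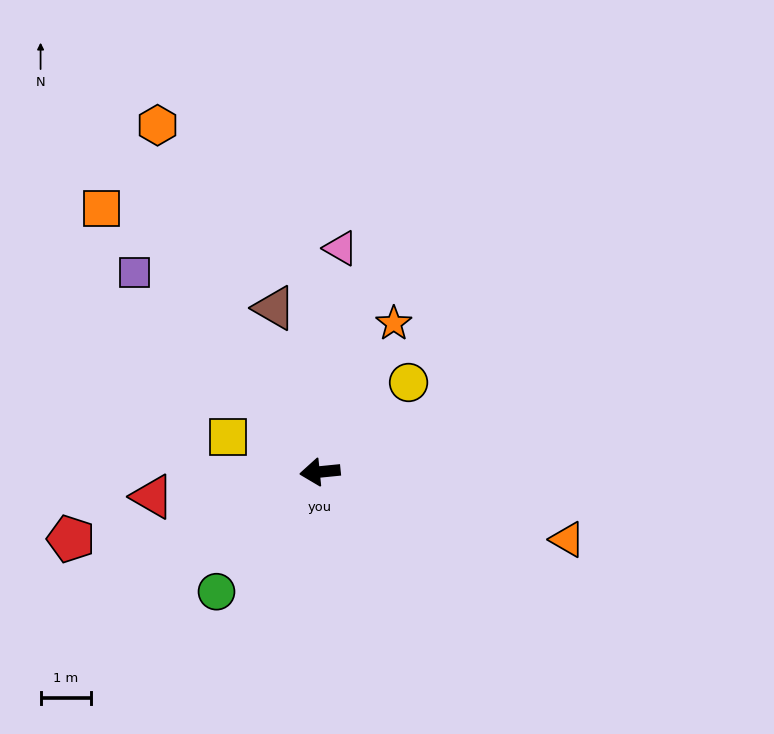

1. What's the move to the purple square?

turn right 53°, forward 5.4 m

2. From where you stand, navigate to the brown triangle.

turn right 80°, forward 3.4 m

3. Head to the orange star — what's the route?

turn right 122°, forward 3.3 m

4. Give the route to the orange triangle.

turn left 159°, forward 5.1 m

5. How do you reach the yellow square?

turn right 27°, forward 2.0 m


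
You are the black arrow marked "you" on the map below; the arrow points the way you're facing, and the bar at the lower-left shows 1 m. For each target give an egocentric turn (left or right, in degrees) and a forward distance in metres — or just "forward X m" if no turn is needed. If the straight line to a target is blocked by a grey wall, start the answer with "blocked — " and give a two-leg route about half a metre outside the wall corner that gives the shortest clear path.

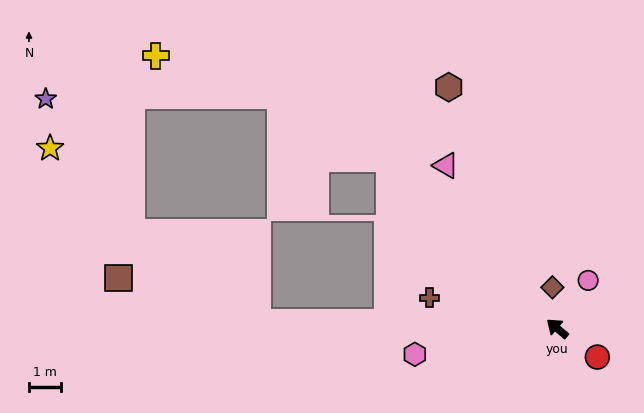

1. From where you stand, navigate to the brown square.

blocked — turn left 39°, forward 9.4 m, then turn right 16°, forward 4.6 m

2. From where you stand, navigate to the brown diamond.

turn right 43°, forward 1.3 m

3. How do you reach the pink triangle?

turn right 15°, forward 6.2 m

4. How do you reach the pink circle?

turn right 82°, forward 1.8 m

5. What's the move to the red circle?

turn right 175°, forward 1.6 m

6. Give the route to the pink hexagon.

turn left 51°, forward 4.6 m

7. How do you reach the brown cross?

turn left 27°, forward 4.1 m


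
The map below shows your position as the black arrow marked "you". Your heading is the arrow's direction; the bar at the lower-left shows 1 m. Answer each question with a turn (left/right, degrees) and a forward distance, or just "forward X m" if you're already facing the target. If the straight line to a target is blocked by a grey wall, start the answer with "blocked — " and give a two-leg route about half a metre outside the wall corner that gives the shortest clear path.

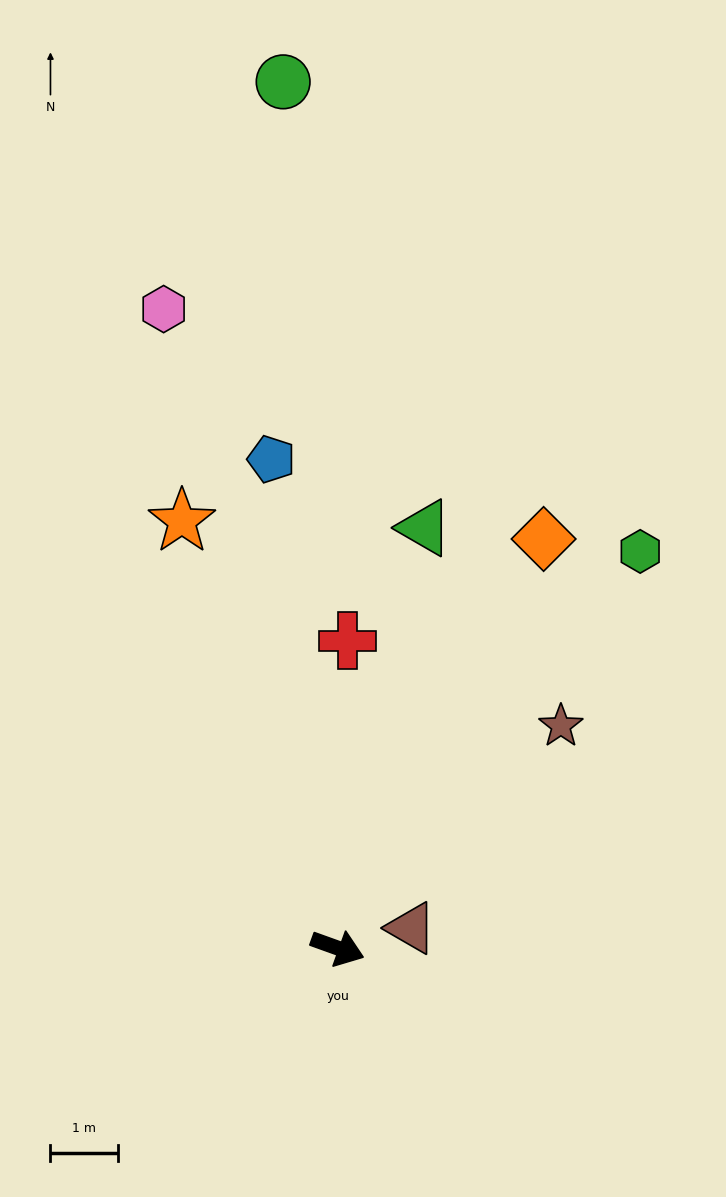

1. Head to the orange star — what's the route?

turn left 130°, forward 6.7 m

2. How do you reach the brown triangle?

turn left 35°, forward 1.1 m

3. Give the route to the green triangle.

turn left 98°, forward 6.4 m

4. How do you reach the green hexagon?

turn left 72°, forward 7.4 m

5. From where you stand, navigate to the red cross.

turn left 108°, forward 4.6 m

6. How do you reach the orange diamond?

turn left 83°, forward 6.8 m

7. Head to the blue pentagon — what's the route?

turn left 118°, forward 7.3 m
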